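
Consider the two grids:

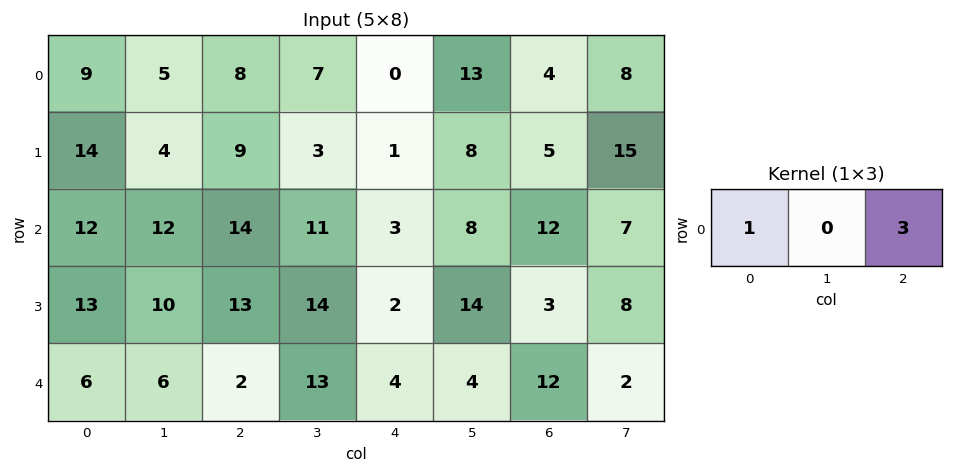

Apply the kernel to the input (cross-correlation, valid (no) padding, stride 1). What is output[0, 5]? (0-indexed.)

The receptive field on the input at this output position is [13 4 8]. Elementwise product with the kernel and sum: 13·1 + 8·3.

37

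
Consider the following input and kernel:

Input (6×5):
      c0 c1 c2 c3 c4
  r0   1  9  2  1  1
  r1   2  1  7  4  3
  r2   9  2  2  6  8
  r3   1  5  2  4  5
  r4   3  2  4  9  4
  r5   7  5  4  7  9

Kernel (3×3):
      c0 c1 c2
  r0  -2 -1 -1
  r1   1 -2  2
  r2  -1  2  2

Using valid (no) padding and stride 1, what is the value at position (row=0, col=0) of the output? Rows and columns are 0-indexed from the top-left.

The receptive field on the input at this output position is [1 9 2 / 2 1 7 / 9 2 2]. Elementwise product with the kernel and sum: 1·-2 + 9·-1 + 2·-1 + 2·1 + 1·-2 + 7·2 + 9·-1 + 2·2 + 2·2.

0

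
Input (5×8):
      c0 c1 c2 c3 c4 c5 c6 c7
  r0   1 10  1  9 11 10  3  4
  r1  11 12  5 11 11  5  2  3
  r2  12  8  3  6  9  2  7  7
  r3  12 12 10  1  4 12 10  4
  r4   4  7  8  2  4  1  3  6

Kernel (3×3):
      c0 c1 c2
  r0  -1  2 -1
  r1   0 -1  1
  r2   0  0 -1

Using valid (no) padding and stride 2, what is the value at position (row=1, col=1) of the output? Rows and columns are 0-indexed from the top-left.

The receptive field on the input at this output position is [3 6 9 / 10 1 4 / 8 2 4]. Elementwise product with the kernel and sum: 3·-1 + 6·2 + 9·-1 + 1·-1 + 4·1 + 4·-1.

-1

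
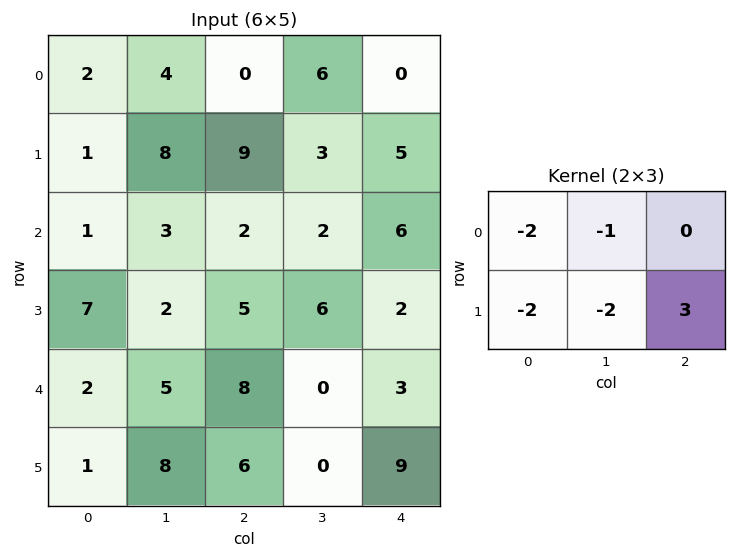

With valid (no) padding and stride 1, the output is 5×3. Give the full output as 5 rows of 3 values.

1 -33 -15
-12 -29 -11
-8 -4 -22
-6 -35 -23
-9 -46 -1

Output[0,0]: The receptive field on the input at this output position is [2 4 0 / 1 8 9]. Elementwise product with the kernel and sum: 2·-2 + 4·-1 + 1·-2 + 8·-2 + 9·3.
Output[0,1]: The receptive field on the input at this output position is [4 0 6 / 8 9 3]. Elementwise product with the kernel and sum: 4·-2 + 0·-1 + 8·-2 + 9·-2 + 3·3.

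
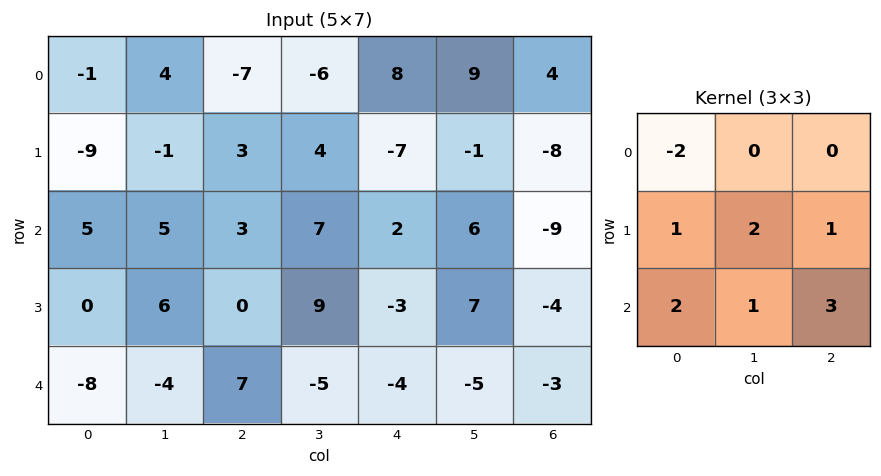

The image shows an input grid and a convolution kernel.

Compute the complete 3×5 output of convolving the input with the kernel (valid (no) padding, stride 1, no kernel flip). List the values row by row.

Output[0,0]: The receptive field on the input at this output position is [-1 4 -7 / -9 -1 3 / 5 5 3]. Elementwise product with the kernel and sum: -1·-2 + -9·1 + -1·2 + 3·1 + 5·2 + 5·1 + 3·3.
Output[0,1]: The receptive field on the input at this output position is [4 -7 -6 / -1 3 4 / 5 3 7]. Elementwise product with the kernel and sum: 4·-2 + -1·1 + 3·2 + 4·1 + 5·2 + 3·1 + 7·3.

18 35 37 35 -50
42 59 13 45 8
3 -11 6 -33 -19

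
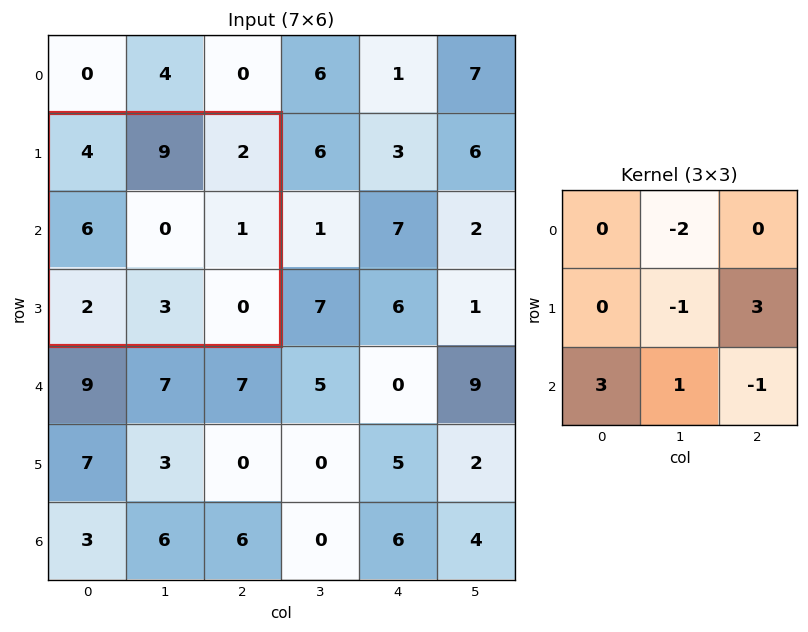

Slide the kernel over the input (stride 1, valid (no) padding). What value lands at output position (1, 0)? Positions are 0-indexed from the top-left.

The receptive field on the input at this output position is [4 9 2 / 6 0 1 / 2 3 0]. Elementwise product with the kernel and sum: 9·-2 + 0·-1 + 1·3 + 2·3 + 3·1 + 0·-1.

-6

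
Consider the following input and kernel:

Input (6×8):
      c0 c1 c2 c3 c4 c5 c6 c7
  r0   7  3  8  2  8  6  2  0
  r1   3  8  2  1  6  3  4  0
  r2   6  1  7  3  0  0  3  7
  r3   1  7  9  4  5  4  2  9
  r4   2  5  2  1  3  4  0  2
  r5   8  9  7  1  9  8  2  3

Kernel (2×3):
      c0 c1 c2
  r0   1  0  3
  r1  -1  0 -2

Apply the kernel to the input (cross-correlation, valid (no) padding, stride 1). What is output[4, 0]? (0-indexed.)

The receptive field on the input at this output position is [2 5 2 / 8 9 7]. Elementwise product with the kernel and sum: 2·1 + 2·3 + 8·-1 + 7·-2.

-14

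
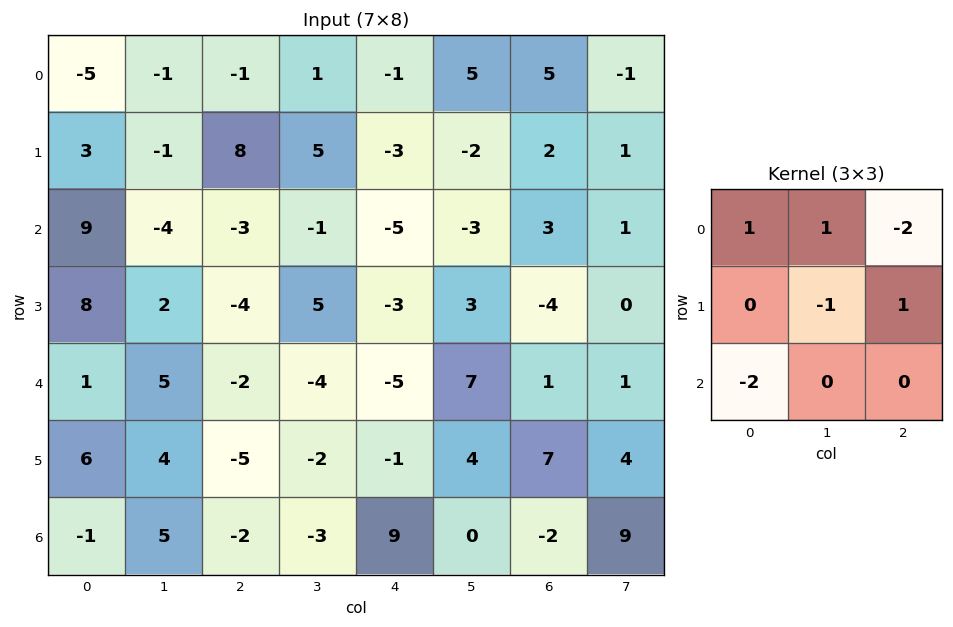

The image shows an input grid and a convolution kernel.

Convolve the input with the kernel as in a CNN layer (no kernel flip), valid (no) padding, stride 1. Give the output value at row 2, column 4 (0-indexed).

The receptive field on the input at this output position is [-5 -3 3 / -3 3 -4 / -5 7 1]. Elementwise product with the kernel and sum: -5·1 + -3·1 + 3·-2 + 3·-1 + -4·1 + -5·-2.

-11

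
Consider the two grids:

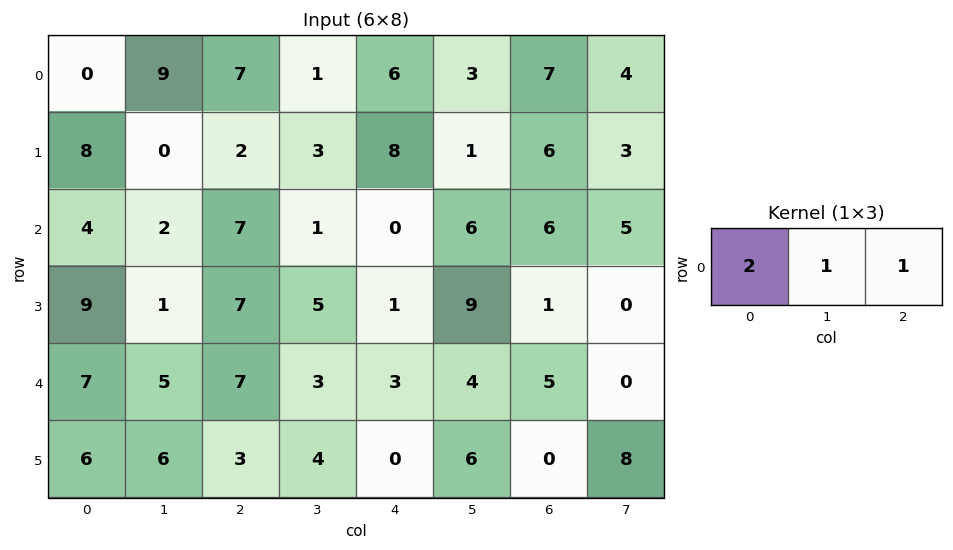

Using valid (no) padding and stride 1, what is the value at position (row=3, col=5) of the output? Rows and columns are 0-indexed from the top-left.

19

The receptive field on the input at this output position is [9 1 0]. Elementwise product with the kernel and sum: 9·2 + 1·1 + 0·1.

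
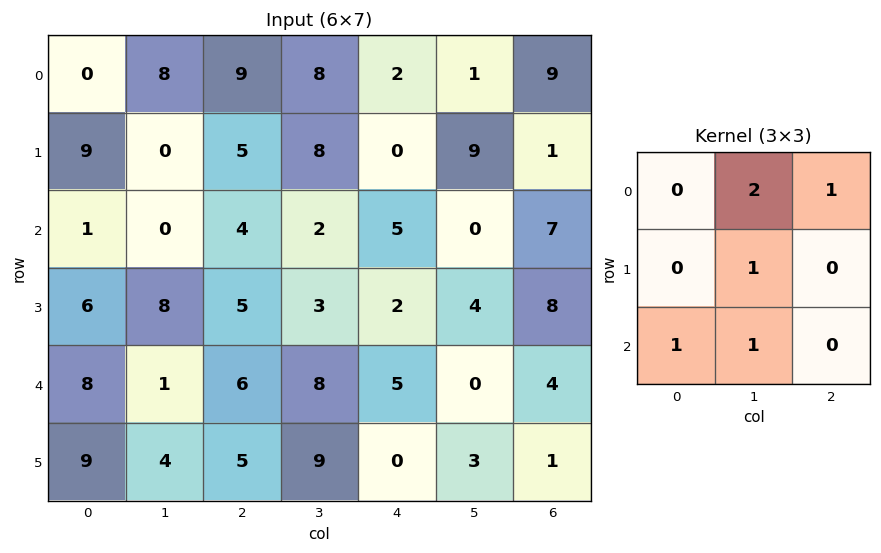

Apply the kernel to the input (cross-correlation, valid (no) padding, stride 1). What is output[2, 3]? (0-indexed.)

25

The receptive field on the input at this output position is [2 5 0 / 3 2 4 / 8 5 0]. Elementwise product with the kernel and sum: 5·2 + 0·1 + 2·1 + 8·1 + 5·1.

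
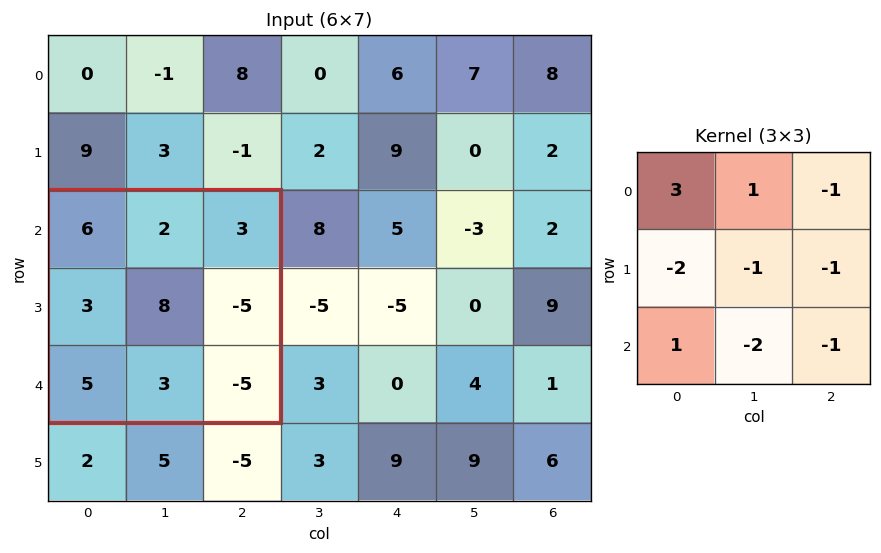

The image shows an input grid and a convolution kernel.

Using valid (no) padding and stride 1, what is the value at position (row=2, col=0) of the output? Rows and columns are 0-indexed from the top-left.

The receptive field on the input at this output position is [6 2 3 / 3 8 -5 / 5 3 -5]. Elementwise product with the kernel and sum: 6·3 + 2·1 + 3·-1 + 3·-2 + 8·-1 + -5·-1 + 5·1 + 3·-2 + -5·-1.

12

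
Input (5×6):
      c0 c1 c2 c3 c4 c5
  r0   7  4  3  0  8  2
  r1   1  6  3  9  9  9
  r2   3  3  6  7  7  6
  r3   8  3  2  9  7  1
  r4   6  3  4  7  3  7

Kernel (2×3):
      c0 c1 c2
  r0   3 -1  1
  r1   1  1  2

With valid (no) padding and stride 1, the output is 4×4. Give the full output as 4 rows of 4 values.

Output[0,0]: The receptive field on the input at this output position is [7 4 3 / 1 6 3]. Elementwise product with the kernel and sum: 7·3 + 4·-1 + 3·1 + 1·1 + 6·1 + 3·2.

33 36 47 30
18 47 36 53
27 33 43 38
40 37 21 45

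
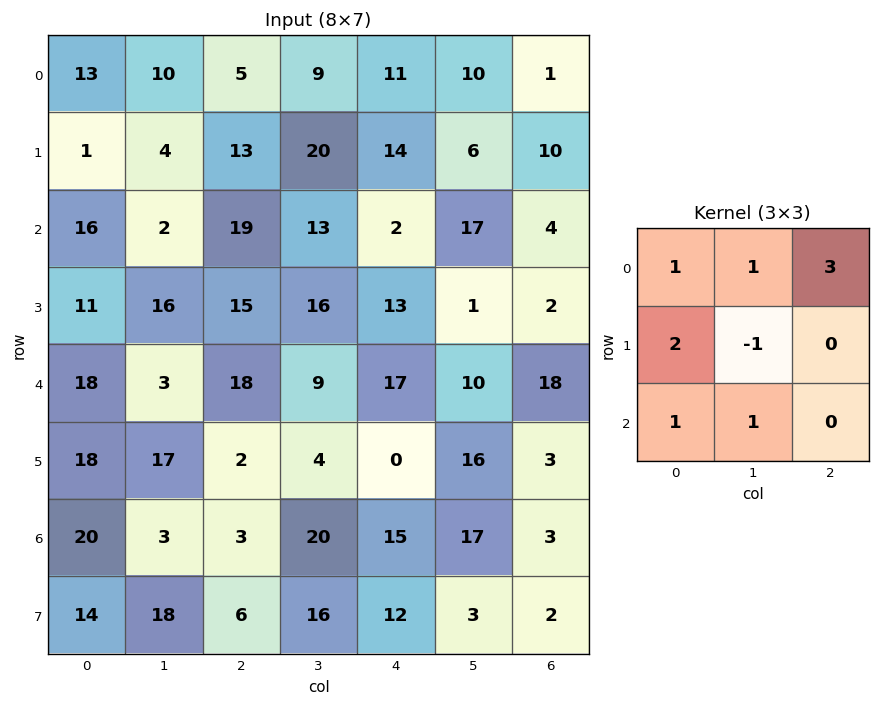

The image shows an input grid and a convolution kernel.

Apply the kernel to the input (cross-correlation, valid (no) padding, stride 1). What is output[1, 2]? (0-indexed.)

The receptive field on the input at this output position is [13 20 14 / 19 13 2 / 15 16 13]. Elementwise product with the kernel and sum: 13·1 + 20·1 + 14·3 + 19·2 + 13·-1 + 15·1 + 16·1.

131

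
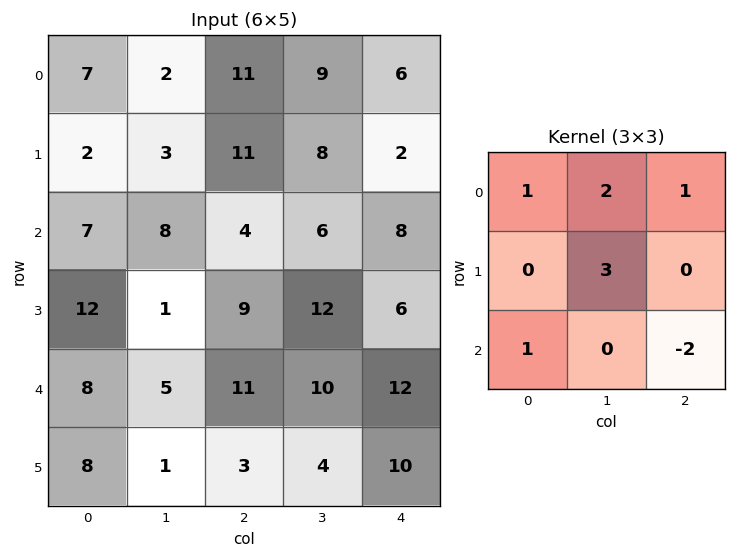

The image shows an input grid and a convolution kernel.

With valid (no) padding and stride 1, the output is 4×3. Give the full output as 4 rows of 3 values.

Output[0,0]: The receptive field on the input at this output position is [7 2 11 / 2 3 11 / 7 8 4]. Elementwise product with the kernel and sum: 7·1 + 2·2 + 11·1 + 3·3 + 7·1 + 4·-2.
Output[0,1]: The receptive field on the input at this output position is [2 11 9 / 3 11 8 / 8 4 6]. Elementwise product with the kernel and sum: 2·1 + 11·2 + 9·1 + 11·3 + 8·1 + 6·-2.

30 62 47
37 22 44
16 34 47
40 57 52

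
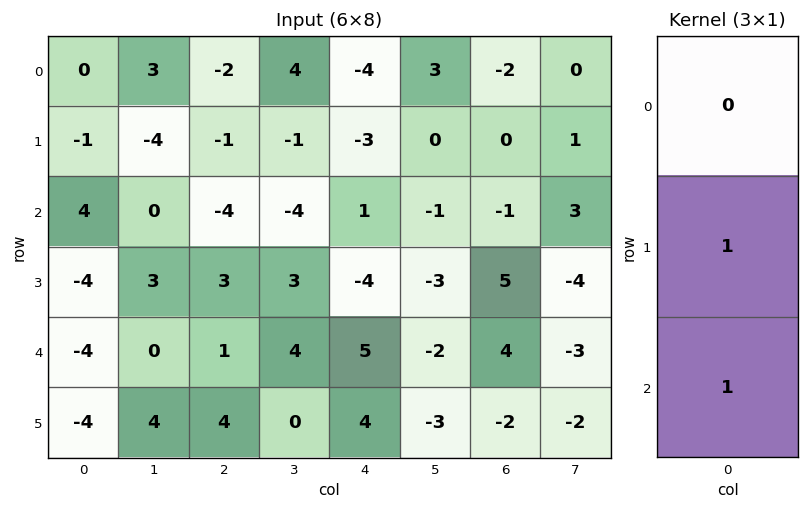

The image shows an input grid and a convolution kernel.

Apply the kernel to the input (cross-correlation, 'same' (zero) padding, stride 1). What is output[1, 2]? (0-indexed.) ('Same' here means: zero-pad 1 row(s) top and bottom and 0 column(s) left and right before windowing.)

-5

The receptive field on the zero-padded input at this output position is [-2 / -1 / -4]. Elementwise product with the kernel and sum: -1·1 + -4·1.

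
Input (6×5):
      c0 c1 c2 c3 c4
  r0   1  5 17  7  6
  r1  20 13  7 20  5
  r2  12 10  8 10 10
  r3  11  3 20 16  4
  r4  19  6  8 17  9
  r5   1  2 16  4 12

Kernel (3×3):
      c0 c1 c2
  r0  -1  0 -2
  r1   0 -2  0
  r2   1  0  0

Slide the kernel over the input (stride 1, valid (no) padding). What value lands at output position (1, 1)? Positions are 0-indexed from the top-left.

The receptive field on the input at this output position is [13 7 20 / 10 8 10 / 3 20 16]. Elementwise product with the kernel and sum: 13·-1 + 20·-2 + 8·-2 + 3·1.

-66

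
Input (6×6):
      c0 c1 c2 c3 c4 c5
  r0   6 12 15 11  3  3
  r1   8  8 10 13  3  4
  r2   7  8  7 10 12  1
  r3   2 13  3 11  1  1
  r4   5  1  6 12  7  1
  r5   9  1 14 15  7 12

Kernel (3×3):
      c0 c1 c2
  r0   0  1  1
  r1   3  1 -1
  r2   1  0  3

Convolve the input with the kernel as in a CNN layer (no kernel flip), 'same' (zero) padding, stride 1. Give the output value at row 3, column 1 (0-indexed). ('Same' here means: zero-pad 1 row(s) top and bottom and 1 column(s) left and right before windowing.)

The receptive field on the zero-padded input at this output position is [7 8 7 / 2 13 3 / 5 1 6]. Elementwise product with the kernel and sum: 8·1 + 7·1 + 2·3 + 13·1 + 3·-1 + 5·1 + 6·3.

54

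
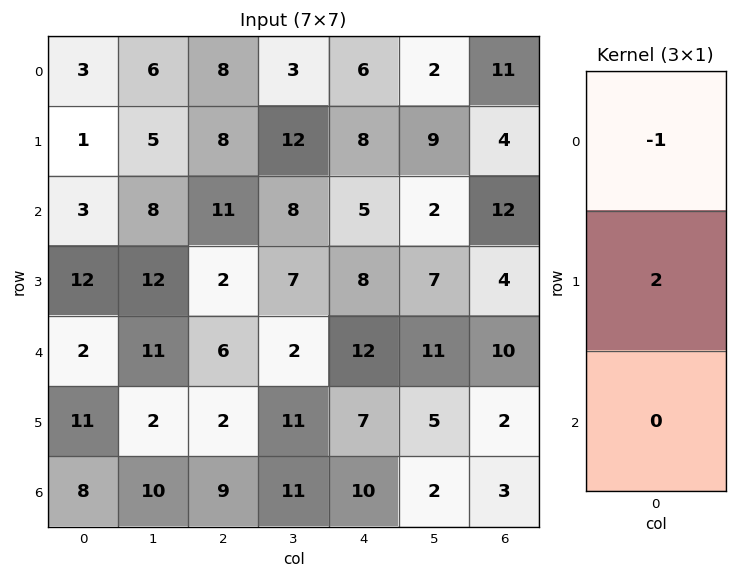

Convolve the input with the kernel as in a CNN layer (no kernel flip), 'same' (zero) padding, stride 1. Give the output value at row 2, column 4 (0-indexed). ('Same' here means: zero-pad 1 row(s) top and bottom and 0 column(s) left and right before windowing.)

2

The receptive field on the zero-padded input at this output position is [8 / 5 / 8]. Elementwise product with the kernel and sum: 8·-1 + 5·2.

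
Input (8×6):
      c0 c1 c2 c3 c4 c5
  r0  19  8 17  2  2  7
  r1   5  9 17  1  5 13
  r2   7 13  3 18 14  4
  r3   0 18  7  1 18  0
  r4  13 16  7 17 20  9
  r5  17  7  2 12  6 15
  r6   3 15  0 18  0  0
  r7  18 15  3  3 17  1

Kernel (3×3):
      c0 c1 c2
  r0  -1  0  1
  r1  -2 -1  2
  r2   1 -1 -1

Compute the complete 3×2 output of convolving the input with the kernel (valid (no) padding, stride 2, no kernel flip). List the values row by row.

4 -69
-18 2
-55 -9

Output[0,0]: The receptive field on the input at this output position is [19 8 17 / 5 9 17 / 7 13 3]. Elementwise product with the kernel and sum: 19·-1 + 17·1 + 5·-2 + 9·-1 + 17·2 + 7·1 + 13·-1 + 3·-1.
Output[0,1]: The receptive field on the input at this output position is [17 2 2 / 17 1 5 / 3 18 14]. Elementwise product with the kernel and sum: 17·-1 + 2·1 + 17·-2 + 1·-1 + 5·2 + 3·1 + 18·-1 + 14·-1.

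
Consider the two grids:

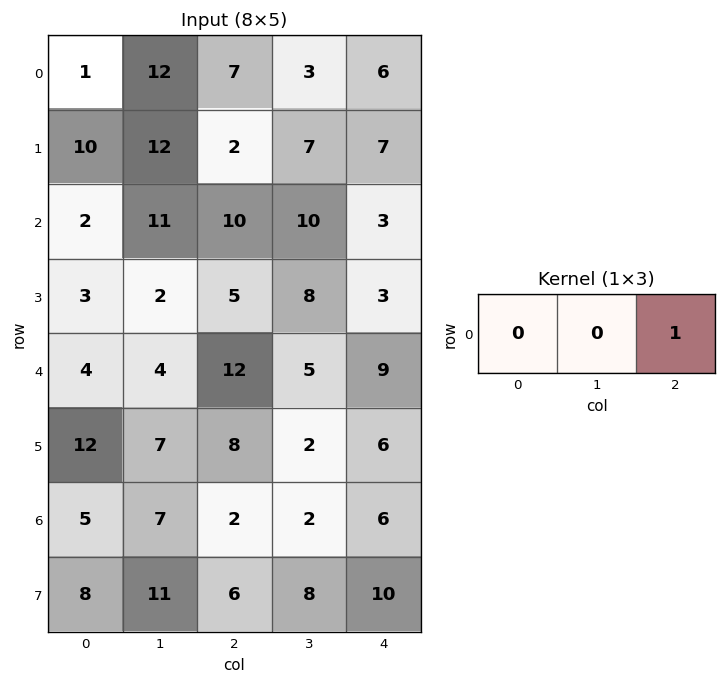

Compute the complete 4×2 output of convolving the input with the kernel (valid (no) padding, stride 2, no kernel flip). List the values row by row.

Output[0,0]: The receptive field on the input at this output position is [1 12 7]. Elementwise product with the kernel and sum: 7·1.

7 6
10 3
12 9
2 6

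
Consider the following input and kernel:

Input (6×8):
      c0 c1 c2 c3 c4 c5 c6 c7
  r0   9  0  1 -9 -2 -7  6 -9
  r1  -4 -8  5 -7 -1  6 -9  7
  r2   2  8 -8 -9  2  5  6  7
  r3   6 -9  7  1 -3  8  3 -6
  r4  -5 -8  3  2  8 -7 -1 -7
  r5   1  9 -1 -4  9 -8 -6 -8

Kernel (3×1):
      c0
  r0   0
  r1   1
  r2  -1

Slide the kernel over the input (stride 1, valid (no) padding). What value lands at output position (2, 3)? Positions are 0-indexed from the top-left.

-1

The receptive field on the input at this output position is [-9 / 1 / 2]. Elementwise product with the kernel and sum: 1·1 + 2·-1.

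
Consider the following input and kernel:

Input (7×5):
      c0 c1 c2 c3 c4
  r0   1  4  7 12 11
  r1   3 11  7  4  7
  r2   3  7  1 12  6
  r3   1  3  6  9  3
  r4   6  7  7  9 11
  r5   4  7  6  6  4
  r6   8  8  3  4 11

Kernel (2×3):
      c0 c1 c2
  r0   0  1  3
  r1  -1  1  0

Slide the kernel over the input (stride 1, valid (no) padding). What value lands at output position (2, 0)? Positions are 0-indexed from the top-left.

The receptive field on the input at this output position is [3 7 1 / 1 3 6]. Elementwise product with the kernel and sum: 7·1 + 1·3 + 1·-1 + 3·1.

12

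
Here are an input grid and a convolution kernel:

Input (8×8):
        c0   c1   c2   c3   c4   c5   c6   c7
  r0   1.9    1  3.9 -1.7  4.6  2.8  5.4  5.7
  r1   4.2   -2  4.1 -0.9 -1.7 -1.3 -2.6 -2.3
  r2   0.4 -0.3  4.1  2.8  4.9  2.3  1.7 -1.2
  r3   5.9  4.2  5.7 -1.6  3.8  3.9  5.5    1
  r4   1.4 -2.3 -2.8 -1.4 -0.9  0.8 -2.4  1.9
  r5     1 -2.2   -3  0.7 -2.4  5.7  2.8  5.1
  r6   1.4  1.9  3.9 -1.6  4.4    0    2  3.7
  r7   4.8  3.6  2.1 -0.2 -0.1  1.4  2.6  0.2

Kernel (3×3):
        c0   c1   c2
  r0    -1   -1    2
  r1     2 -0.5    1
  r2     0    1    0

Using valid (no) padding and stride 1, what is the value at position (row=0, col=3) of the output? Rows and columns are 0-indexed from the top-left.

The receptive field on the input at this output position is [-1.7 4.6 2.8 / -0.9 -1.7 -1.3 / 2.8 4.9 2.3]. Elementwise product with the kernel and sum: -1.7·-1 + 4.6·-1 + 2.8·2 + -0.9·2 + -1.7·-0.5 + -1.3·1 + 4.9·1.

5.35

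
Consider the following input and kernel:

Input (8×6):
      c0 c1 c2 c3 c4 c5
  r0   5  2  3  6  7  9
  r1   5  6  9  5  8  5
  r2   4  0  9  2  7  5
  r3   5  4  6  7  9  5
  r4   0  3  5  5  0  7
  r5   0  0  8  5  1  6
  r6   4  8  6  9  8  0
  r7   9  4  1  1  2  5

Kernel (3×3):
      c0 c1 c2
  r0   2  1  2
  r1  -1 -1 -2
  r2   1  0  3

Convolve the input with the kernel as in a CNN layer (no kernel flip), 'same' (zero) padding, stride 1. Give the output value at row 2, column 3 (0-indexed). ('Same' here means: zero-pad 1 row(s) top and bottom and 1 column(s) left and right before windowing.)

The receptive field on the zero-padded input at this output position is [9 5 8 / 9 2 7 / 6 7 9]. Elementwise product with the kernel and sum: 9·2 + 5·1 + 8·2 + 9·-1 + 2·-1 + 7·-2 + 6·1 + 9·3.

47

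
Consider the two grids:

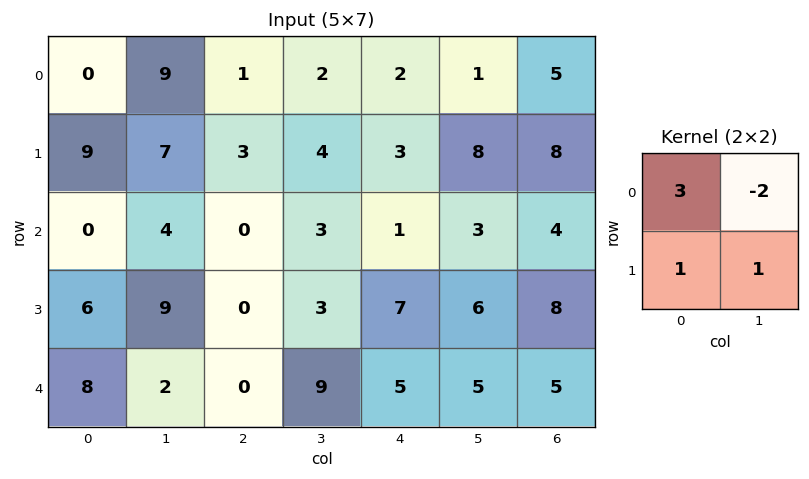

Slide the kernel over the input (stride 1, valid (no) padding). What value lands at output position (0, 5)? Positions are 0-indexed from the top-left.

9

The receptive field on the input at this output position is [1 5 / 8 8]. Elementwise product with the kernel and sum: 1·3 + 5·-2 + 8·1 + 8·1.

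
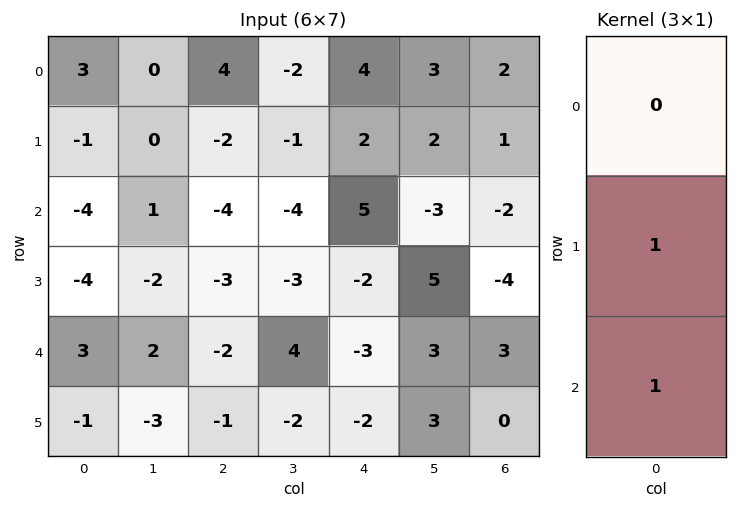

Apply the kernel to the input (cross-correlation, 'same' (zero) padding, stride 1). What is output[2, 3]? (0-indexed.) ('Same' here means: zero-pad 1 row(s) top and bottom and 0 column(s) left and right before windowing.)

The receptive field on the zero-padded input at this output position is [-1 / -4 / -3]. Elementwise product with the kernel and sum: -4·1 + -3·1.

-7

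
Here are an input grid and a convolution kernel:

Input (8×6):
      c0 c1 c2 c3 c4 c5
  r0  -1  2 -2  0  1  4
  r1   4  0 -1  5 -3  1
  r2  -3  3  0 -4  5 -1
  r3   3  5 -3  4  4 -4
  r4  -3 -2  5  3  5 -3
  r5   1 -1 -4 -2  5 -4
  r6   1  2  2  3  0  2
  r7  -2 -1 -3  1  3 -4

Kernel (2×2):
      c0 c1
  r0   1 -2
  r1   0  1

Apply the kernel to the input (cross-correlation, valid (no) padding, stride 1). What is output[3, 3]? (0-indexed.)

1

The receptive field on the input at this output position is [4 4 / 3 5]. Elementwise product with the kernel and sum: 4·1 + 4·-2 + 5·1.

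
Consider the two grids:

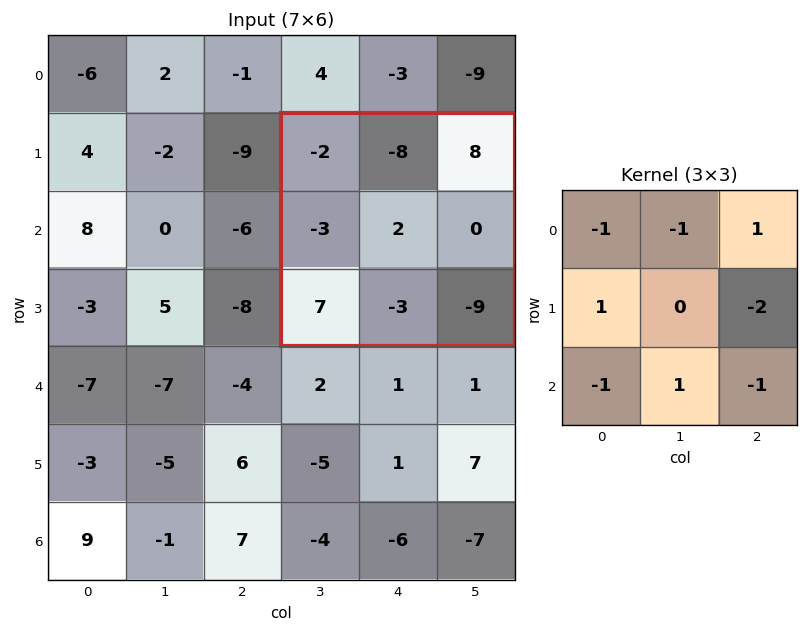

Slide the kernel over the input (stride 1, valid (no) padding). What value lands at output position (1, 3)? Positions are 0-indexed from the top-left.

The receptive field on the input at this output position is [-2 -8 8 / -3 2 0 / 7 -3 -9]. Elementwise product with the kernel and sum: -2·-1 + -8·-1 + 8·1 + -3·1 + 0·-2 + 7·-1 + -3·1 + -9·-1.

14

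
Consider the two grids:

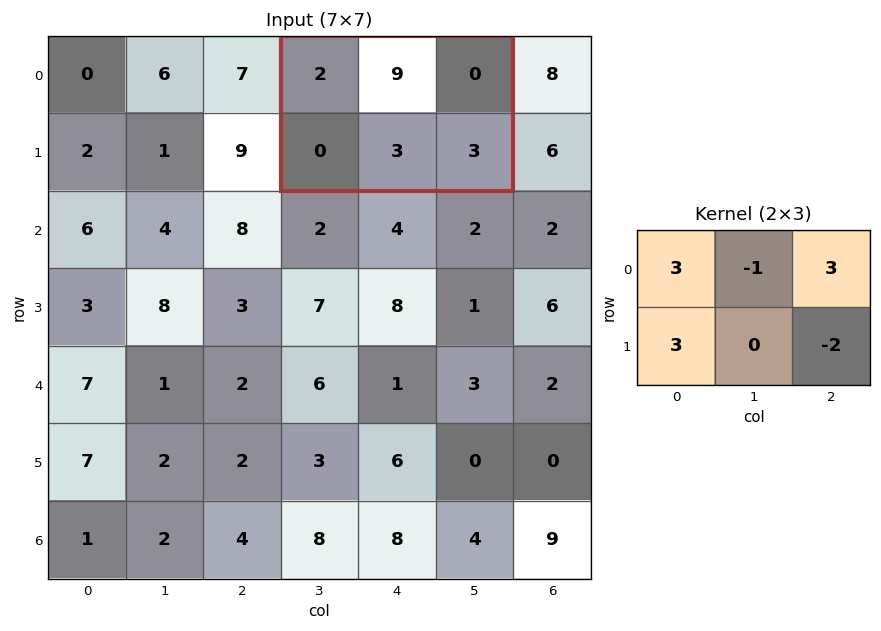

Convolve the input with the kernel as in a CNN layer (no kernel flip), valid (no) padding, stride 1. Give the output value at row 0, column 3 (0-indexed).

-9

The receptive field on the input at this output position is [2 9 0 / 0 3 3]. Elementwise product with the kernel and sum: 2·3 + 9·-1 + 0·3 + 0·3 + 3·-2.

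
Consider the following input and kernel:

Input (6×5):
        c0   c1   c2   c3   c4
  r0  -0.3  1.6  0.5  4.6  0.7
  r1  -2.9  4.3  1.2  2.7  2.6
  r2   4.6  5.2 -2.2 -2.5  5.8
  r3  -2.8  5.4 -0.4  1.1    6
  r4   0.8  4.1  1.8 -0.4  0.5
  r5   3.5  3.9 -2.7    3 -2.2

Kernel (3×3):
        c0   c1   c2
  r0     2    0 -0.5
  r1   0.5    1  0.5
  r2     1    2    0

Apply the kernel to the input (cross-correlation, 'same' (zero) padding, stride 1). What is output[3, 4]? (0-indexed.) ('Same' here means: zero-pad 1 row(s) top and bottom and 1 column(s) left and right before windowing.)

The receptive field on the zero-padded input at this output position is [-2.5 5.8 0 / 1.1 6 0 / -0.4 0.5 0]. Elementwise product with the kernel and sum: -2.5·2 + 0·-0.5 + 1.1·0.5 + 6·1 + 0·0.5 + -0.4·1 + 0.5·2.

2.15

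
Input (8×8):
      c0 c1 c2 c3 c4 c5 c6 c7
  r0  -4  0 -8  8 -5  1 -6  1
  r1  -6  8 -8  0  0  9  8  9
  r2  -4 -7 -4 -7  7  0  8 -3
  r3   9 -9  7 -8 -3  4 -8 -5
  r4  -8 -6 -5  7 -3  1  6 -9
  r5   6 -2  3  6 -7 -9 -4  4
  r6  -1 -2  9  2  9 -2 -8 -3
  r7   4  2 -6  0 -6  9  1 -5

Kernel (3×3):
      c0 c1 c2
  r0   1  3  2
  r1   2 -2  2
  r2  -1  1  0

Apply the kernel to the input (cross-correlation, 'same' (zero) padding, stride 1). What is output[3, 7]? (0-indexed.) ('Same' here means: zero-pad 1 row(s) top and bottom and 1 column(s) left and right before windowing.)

-22

The receptive field on the zero-padded input at this output position is [8 -3 0 / -8 -5 0 / 6 -9 0]. Elementwise product with the kernel and sum: 8·1 + -3·3 + 0·2 + -8·2 + -5·-2 + 0·2 + 6·-1 + -9·1.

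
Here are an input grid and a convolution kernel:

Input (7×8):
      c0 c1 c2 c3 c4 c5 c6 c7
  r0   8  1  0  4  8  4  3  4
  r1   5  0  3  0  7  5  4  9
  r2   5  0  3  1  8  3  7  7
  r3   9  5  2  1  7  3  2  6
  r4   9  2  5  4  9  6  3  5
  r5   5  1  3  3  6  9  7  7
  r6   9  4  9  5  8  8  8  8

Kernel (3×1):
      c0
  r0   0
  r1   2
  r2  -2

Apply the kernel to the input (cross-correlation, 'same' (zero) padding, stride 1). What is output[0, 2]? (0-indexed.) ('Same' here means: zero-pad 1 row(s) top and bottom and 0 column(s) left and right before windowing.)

The receptive field on the zero-padded input at this output position is [0 / 0 / 3]. Elementwise product with the kernel and sum: 0·2 + 3·-2.

-6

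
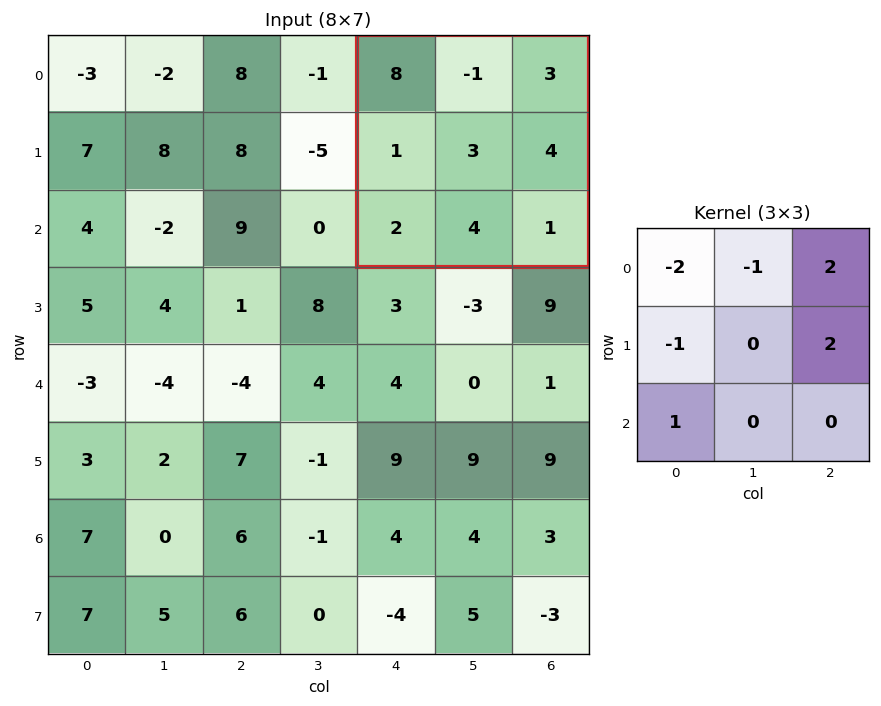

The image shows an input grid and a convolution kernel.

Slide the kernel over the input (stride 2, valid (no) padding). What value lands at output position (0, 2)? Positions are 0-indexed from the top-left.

The receptive field on the input at this output position is [8 -1 3 / 1 3 4 / 2 4 1]. Elementwise product with the kernel and sum: 8·-2 + -1·-1 + 3·2 + 1·-1 + 4·2 + 2·1.

0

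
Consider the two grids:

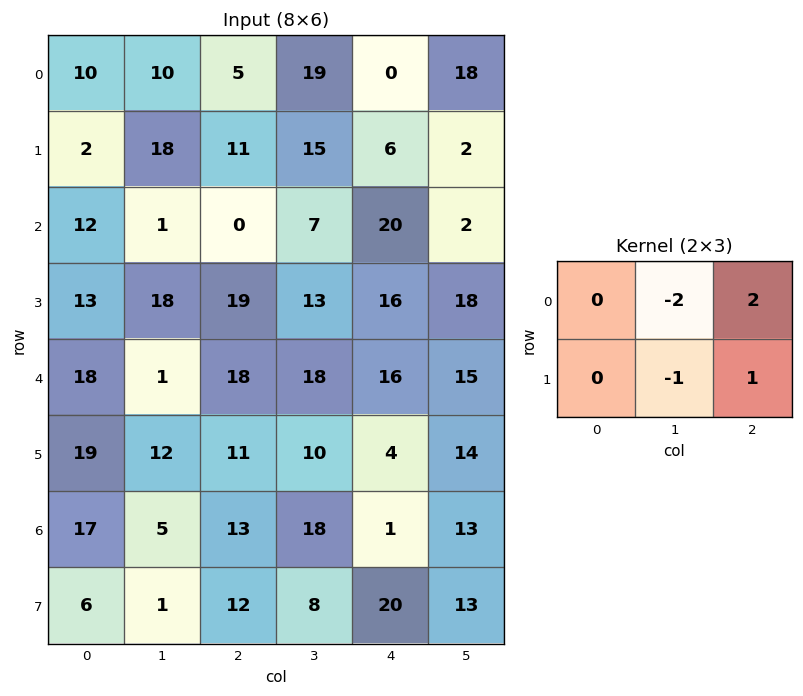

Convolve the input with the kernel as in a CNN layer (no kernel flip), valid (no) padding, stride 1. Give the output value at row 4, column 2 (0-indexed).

-10

The receptive field on the input at this output position is [18 18 16 / 11 10 4]. Elementwise product with the kernel and sum: 18·-2 + 16·2 + 10·-1 + 4·1.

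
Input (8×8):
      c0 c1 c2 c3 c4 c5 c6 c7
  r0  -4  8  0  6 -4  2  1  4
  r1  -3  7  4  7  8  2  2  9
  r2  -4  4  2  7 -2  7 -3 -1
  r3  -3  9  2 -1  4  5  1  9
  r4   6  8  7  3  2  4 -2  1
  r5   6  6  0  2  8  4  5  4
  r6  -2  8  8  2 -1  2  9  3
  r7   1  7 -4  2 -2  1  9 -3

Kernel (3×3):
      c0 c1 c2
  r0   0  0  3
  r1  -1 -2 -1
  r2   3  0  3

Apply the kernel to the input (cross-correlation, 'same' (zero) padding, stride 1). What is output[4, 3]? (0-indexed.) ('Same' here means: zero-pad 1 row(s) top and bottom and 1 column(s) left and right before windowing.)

The receptive field on the zero-padded input at this output position is [2 -1 4 / 7 3 2 / 0 2 8]. Elementwise product with the kernel and sum: 4·3 + 7·-1 + 3·-2 + 2·-1 + 0·3 + 8·3.

21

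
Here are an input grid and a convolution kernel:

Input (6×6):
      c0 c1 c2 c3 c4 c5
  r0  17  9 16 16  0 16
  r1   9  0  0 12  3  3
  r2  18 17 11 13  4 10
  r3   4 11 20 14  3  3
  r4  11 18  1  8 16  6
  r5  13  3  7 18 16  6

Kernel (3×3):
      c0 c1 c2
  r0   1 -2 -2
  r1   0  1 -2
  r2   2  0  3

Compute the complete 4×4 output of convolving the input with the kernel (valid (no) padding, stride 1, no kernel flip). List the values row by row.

Output[0,0]: The receptive field on the input at this output position is [17 9 16 / 9 0 0 / 18 17 11]. Elementwise product with the kernel and sum: 17·1 + 9·-2 + 16·-2 + 0·1 + 0·-2 + 18·2 + 11·3.

36 -6 24 37
72 25 24 21
-42 21 35 16
5 -12 24 60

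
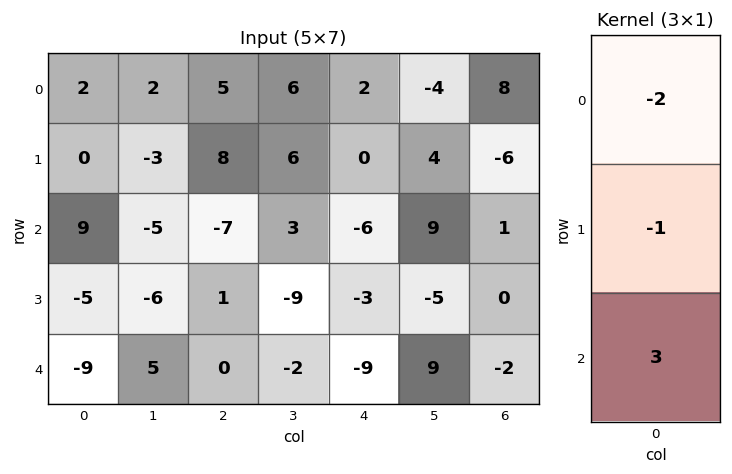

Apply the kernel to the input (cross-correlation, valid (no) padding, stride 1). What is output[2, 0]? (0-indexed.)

The receptive field on the input at this output position is [9 / -5 / -9]. Elementwise product with the kernel and sum: 9·-2 + -5·-1 + -9·3.

-40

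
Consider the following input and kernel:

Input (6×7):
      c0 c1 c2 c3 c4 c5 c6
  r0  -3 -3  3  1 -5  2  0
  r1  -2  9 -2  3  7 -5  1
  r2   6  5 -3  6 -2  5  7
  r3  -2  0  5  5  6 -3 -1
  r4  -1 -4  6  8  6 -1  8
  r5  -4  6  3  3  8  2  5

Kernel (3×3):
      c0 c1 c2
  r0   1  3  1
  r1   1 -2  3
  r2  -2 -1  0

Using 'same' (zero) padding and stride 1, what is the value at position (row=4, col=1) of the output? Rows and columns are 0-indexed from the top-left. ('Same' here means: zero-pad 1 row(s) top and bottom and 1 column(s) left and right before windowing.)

30

The receptive field on the zero-padded input at this output position is [-2 0 5 / -1 -4 6 / -4 6 3]. Elementwise product with the kernel and sum: -2·1 + 0·3 + 5·1 + -1·1 + -4·-2 + 6·3 + -4·-2 + 6·-1.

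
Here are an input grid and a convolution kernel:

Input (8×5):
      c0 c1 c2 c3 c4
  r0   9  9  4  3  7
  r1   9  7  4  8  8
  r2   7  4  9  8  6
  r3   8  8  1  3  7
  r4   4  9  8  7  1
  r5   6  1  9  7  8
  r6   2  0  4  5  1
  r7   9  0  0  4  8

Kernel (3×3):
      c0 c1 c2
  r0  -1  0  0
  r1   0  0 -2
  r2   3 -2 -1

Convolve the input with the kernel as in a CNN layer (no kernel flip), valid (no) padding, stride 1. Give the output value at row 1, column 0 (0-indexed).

-20

The receptive field on the input at this output position is [9 7 4 / 7 4 9 / 8 8 1]. Elementwise product with the kernel and sum: 9·-1 + 9·-2 + 8·3 + 8·-2 + 1·-1.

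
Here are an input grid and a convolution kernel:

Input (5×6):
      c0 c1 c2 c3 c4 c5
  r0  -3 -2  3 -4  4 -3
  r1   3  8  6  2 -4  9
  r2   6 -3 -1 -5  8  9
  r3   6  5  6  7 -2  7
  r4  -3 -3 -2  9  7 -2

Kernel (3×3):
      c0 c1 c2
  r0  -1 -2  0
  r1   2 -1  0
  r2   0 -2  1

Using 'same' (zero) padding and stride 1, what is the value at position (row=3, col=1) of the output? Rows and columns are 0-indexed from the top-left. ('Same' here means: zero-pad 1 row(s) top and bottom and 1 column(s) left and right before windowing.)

The receptive field on the zero-padded input at this output position is [6 -3 -1 / 6 5 6 / -3 -3 -2]. Elementwise product with the kernel and sum: 6·-1 + -3·-2 + 6·2 + 5·-1 + -3·-2 + -2·1.

11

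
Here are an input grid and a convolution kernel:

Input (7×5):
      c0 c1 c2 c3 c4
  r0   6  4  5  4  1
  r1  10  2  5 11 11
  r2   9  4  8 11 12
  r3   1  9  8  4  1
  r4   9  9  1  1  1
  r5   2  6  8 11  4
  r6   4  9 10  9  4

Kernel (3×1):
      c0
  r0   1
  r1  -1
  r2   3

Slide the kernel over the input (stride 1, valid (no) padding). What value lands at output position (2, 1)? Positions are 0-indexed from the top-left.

22

The receptive field on the input at this output position is [4 / 9 / 9]. Elementwise product with the kernel and sum: 4·1 + 9·-1 + 9·3.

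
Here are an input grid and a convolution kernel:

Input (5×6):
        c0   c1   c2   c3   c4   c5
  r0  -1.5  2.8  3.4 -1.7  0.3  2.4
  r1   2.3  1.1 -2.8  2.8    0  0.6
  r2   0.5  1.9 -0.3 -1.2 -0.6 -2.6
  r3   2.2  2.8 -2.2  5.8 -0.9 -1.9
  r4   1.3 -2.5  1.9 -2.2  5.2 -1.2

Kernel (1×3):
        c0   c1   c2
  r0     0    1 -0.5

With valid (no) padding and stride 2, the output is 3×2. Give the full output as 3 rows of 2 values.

1.1 -1.85
2.05 -0.9
-3.45 -4.8

Output[0,0]: The receptive field on the input at this output position is [-1.5 2.8 3.4]. Elementwise product with the kernel and sum: 2.8·1 + 3.4·-0.5.
Output[0,1]: The receptive field on the input at this output position is [3.4 -1.7 0.3]. Elementwise product with the kernel and sum: -1.7·1 + 0.3·-0.5.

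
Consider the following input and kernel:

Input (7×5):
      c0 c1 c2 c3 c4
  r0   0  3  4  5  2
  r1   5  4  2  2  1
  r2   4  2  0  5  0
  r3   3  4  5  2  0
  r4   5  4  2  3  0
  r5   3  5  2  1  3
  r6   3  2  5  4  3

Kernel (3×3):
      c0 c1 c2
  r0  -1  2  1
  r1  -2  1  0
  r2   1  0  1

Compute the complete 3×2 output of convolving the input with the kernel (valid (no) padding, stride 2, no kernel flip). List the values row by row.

Output[0,0]: The receptive field on the input at this output position is [0 3 4 / 5 4 2 / 4 2 0]. Elementwise product with the kernel and sum: 0·-1 + 3·2 + 4·1 + 5·-2 + 4·1 + 4·1 + 0·1.

8 6
5 4
12 9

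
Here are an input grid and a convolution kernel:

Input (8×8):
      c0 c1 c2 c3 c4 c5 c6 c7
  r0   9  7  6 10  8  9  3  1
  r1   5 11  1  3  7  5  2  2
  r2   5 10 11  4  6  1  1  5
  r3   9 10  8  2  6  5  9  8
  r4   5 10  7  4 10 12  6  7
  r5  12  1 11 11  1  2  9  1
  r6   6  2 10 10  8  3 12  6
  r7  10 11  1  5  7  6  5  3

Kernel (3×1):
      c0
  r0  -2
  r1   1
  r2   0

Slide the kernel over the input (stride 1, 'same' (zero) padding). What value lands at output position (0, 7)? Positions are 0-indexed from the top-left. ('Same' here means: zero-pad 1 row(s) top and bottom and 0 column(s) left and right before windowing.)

The receptive field on the zero-padded input at this output position is [0 / 1 / 2]. Elementwise product with the kernel and sum: 0·-2 + 1·1.

1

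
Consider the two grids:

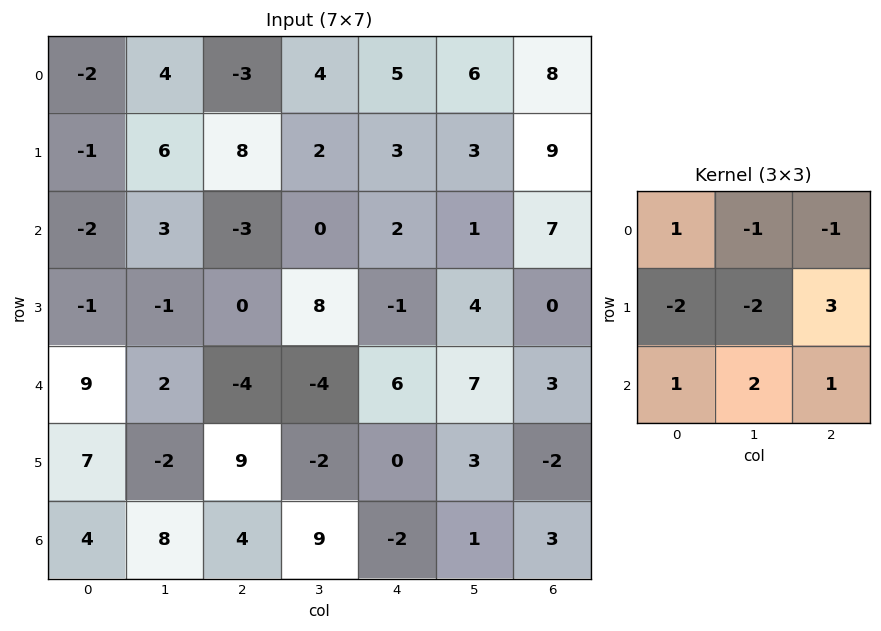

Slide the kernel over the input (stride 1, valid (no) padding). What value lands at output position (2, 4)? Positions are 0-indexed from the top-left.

11

The receptive field on the input at this output position is [2 1 7 / -1 4 0 / 6 7 3]. Elementwise product with the kernel and sum: 2·1 + 1·-1 + 7·-1 + -1·-2 + 4·-2 + 0·3 + 6·1 + 7·2 + 3·1.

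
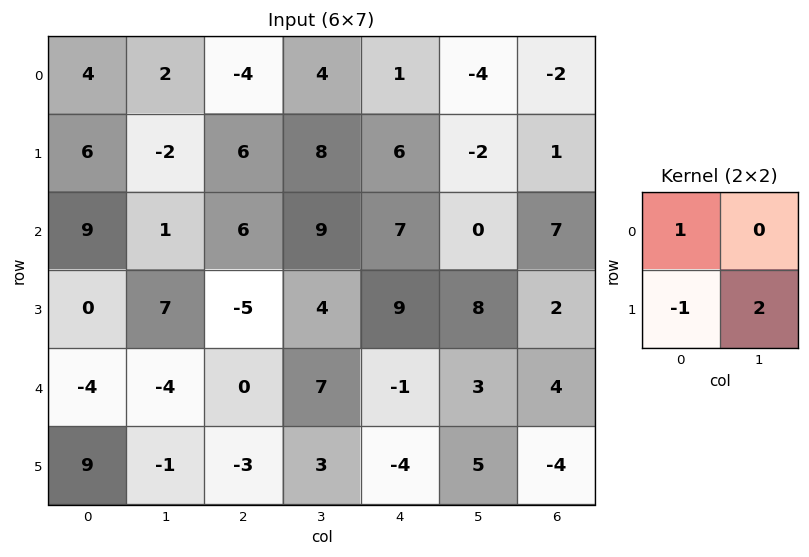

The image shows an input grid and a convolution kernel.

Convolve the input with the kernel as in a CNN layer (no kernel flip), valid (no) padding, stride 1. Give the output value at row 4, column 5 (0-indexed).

The receptive field on the input at this output position is [3 4 / 5 -4]. Elementwise product with the kernel and sum: 3·1 + 5·-1 + -4·2.

-10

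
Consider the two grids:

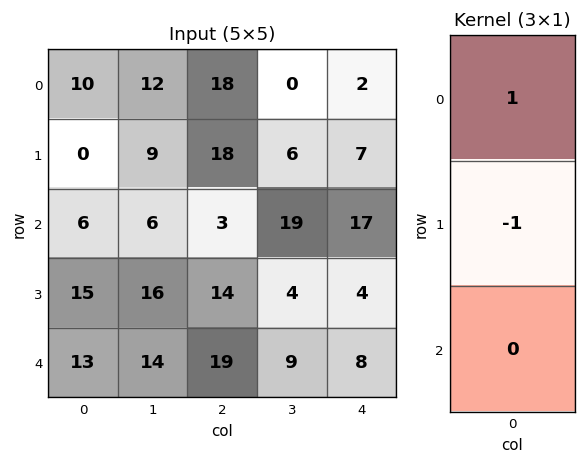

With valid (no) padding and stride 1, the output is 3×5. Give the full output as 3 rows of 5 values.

10 3 0 -6 -5
-6 3 15 -13 -10
-9 -10 -11 15 13

Output[0,0]: The receptive field on the input at this output position is [10 / 0 / 6]. Elementwise product with the kernel and sum: 10·1 + 0·-1.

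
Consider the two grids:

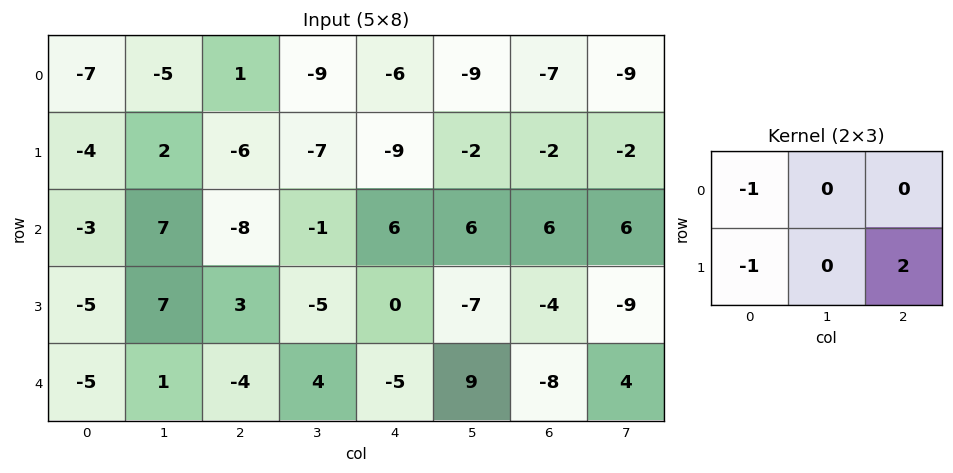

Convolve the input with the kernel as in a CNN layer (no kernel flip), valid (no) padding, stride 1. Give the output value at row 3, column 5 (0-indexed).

6

The receptive field on the input at this output position is [-7 -4 -9 / 9 -8 4]. Elementwise product with the kernel and sum: -7·-1 + 9·-1 + 4·2.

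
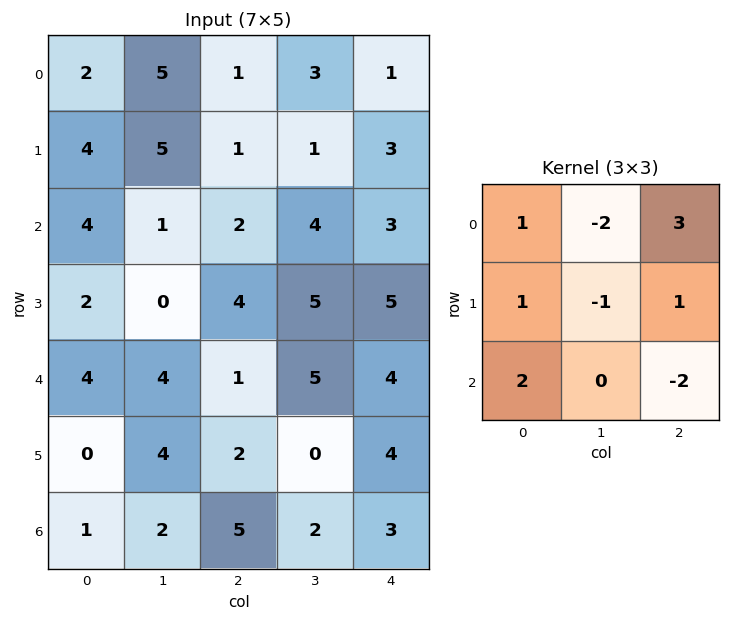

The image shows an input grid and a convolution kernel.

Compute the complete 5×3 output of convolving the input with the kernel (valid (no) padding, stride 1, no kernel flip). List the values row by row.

Output[0,0]: The receptive field on the input at this output position is [2 5 1 / 4 5 1 / 4 1 2]. Elementwise product with the kernel and sum: 2·1 + 5·-2 + 1·3 + 4·1 + 5·-1 + 1·1 + 4·2 + 2·-2.
Output[0,1]: The receptive field on the input at this output position is [5 1 3 / 5 1 1 / 1 2 4]. Elementwise product with the kernel and sum: 5·1 + 1·-2 + 3·3 + 5·1 + 1·-1 + 1·1 + 1·2 + 4·-2.

-1 11 -1
-2 -1 7
20 8 1
11 23 5
-11 19 13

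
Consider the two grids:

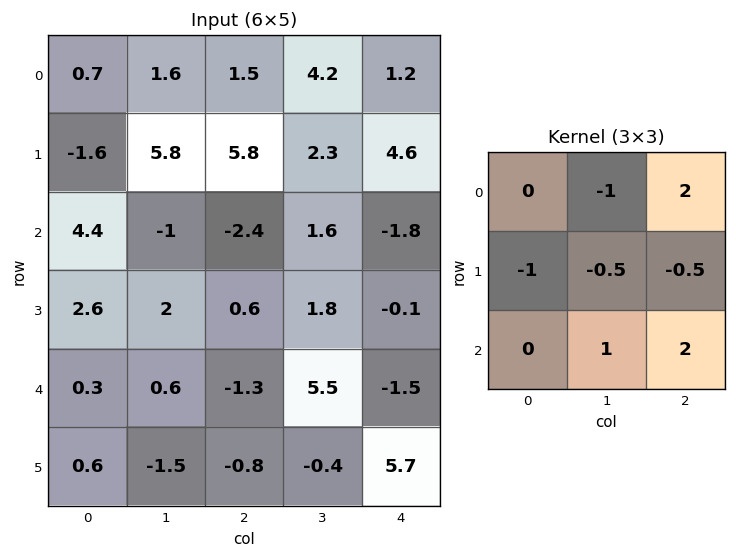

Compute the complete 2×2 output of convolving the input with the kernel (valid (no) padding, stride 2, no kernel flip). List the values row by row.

-8.6 -13.05
-9.7 -4.15

Output[0,0]: The receptive field on the input at this output position is [0.7 1.6 1.5 / -1.6 5.8 5.8 / 4.4 -1 -2.4]. Elementwise product with the kernel and sum: 1.6·-1 + 1.5·2 + -1.6·-1 + 5.8·-0.5 + 5.8·-0.5 + -1·1 + -2.4·2.
Output[0,1]: The receptive field on the input at this output position is [1.5 4.2 1.2 / 5.8 2.3 4.6 / -2.4 1.6 -1.8]. Elementwise product with the kernel and sum: 4.2·-1 + 1.2·2 + 5.8·-1 + 2.3·-0.5 + 4.6·-0.5 + 1.6·1 + -1.8·2.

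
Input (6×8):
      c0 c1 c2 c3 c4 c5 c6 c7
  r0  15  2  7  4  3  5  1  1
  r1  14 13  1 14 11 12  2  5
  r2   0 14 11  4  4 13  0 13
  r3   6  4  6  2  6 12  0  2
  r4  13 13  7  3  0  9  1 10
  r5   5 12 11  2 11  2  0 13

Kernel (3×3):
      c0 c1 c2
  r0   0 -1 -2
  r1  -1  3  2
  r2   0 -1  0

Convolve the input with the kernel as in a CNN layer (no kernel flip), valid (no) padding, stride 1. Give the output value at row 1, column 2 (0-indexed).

-29

The receptive field on the input at this output position is [1 14 11 / 11 4 4 / 6 2 6]. Elementwise product with the kernel and sum: 14·-1 + 11·-2 + 11·-1 + 4·3 + 4·2 + 2·-1.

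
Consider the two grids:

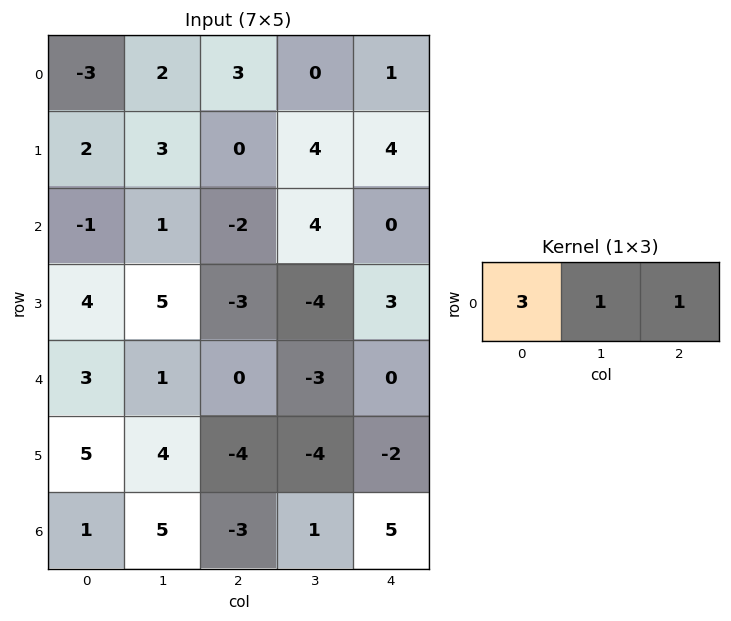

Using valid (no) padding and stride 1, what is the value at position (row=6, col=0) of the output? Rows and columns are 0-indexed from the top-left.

The receptive field on the input at this output position is [1 5 -3]. Elementwise product with the kernel and sum: 1·3 + 5·1 + -3·1.

5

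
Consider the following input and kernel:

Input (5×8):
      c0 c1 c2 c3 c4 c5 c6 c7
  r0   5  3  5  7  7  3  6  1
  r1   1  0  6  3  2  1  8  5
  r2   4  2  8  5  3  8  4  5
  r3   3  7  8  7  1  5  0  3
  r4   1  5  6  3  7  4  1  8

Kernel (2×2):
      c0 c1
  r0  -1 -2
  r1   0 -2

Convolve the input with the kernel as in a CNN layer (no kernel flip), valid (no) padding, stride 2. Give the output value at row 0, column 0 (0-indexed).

-11

The receptive field on the input at this output position is [5 3 / 1 0]. Elementwise product with the kernel and sum: 5·-1 + 3·-2 + 0·-2.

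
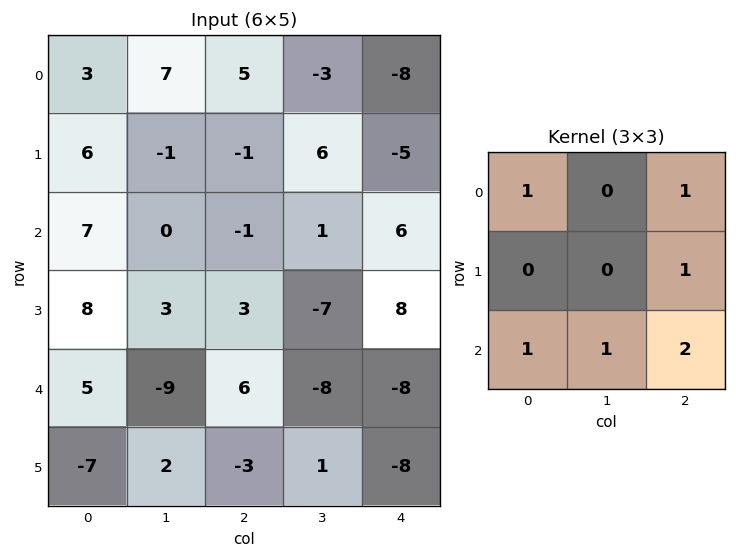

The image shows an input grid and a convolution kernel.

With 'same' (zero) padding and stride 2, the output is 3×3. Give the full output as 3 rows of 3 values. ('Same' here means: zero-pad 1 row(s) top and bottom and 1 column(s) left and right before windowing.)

11 7 1
13 -2 7
-9 -11 -14

Output[0,0]: The receptive field on the zero-padded input at this output position is [0 0 0 / 0 3 7 / 0 6 -1]. Elementwise product with the kernel and sum: 0·1 + 0·1 + 7·1 + 0·1 + 6·1 + -1·2.
Output[0,1]: The receptive field on the zero-padded input at this output position is [0 0 0 / 7 5 -3 / -1 -1 6]. Elementwise product with the kernel and sum: 0·1 + 0·1 + -3·1 + -1·1 + -1·1 + 6·2.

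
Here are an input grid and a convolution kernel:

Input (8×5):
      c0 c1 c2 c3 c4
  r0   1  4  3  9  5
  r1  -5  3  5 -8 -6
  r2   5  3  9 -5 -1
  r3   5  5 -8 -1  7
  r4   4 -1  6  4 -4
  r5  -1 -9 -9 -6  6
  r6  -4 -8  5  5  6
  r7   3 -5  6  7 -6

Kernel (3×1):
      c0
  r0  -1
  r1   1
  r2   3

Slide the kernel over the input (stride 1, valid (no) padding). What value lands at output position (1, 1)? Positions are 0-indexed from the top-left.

The receptive field on the input at this output position is [3 / 3 / 5]. Elementwise product with the kernel and sum: 3·-1 + 3·1 + 5·3.

15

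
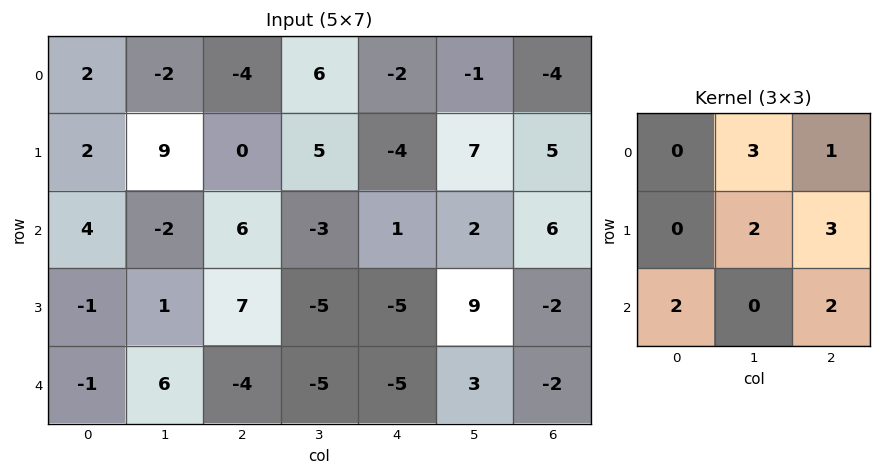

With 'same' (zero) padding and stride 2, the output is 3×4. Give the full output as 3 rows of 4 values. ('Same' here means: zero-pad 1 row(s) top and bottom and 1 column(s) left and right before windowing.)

16 38 17 6
19 0 11 45
14 -7 -7 -10

Output[0,0]: The receptive field on the zero-padded input at this output position is [0 0 0 / 0 2 -2 / 0 2 9]. Elementwise product with the kernel and sum: 0·3 + 0·1 + 2·2 + -2·3 + 0·2 + 9·2.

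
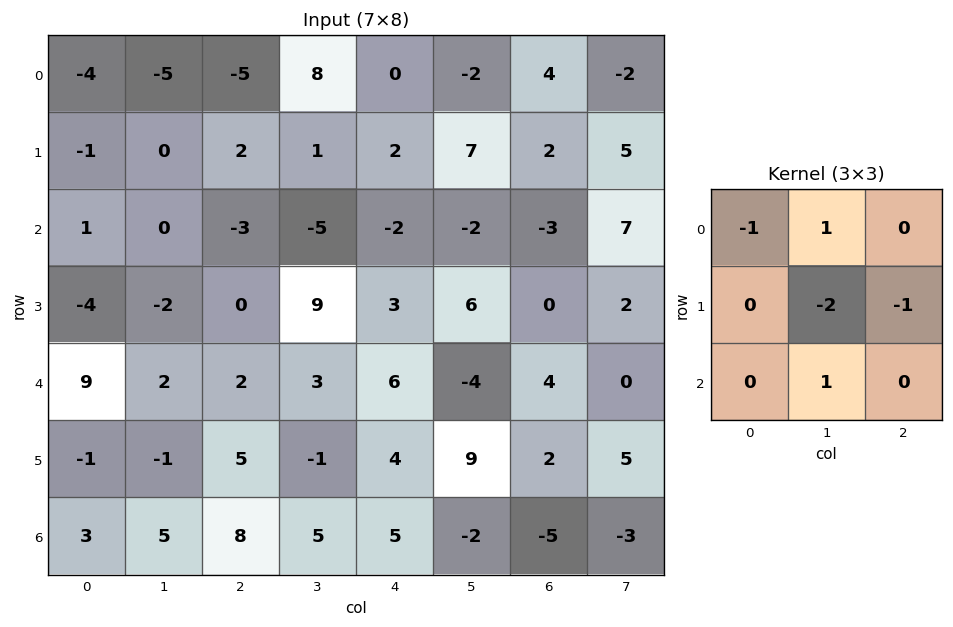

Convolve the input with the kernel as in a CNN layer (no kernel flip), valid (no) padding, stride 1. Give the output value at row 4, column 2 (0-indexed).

The receptive field on the input at this output position is [2 3 6 / 5 -1 4 / 8 5 5]. Elementwise product with the kernel and sum: 2·-1 + 3·1 + -1·-2 + 4·-1 + 5·1.

4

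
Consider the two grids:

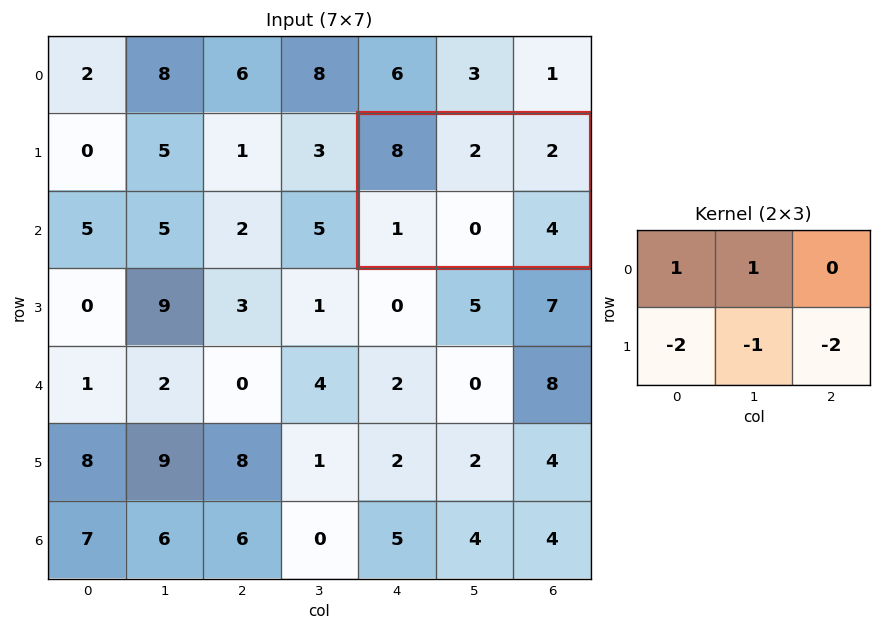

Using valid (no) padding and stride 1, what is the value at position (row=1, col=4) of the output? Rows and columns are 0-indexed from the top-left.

The receptive field on the input at this output position is [8 2 2 / 1 0 4]. Elementwise product with the kernel and sum: 8·1 + 2·1 + 1·-2 + 0·-1 + 4·-2.

0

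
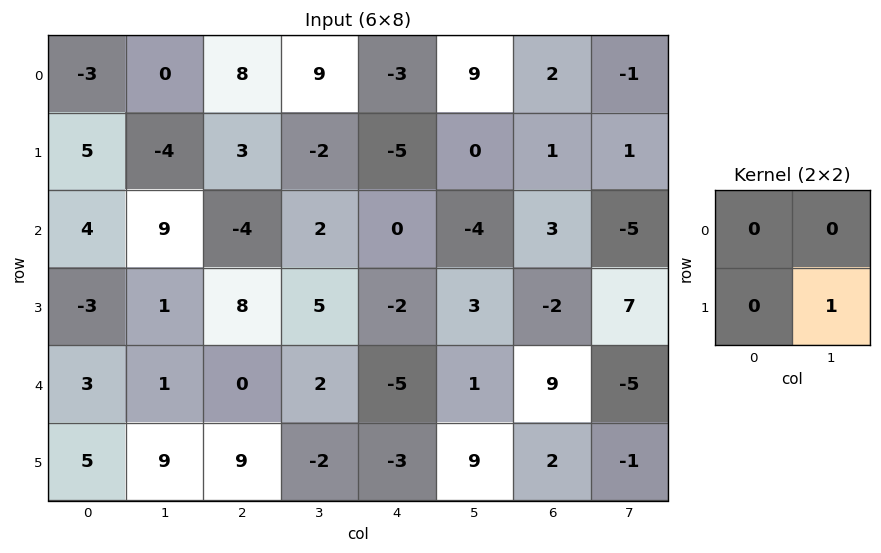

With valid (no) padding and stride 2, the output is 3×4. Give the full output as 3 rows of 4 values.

Output[0,0]: The receptive field on the input at this output position is [-3 0 / 5 -4]. Elementwise product with the kernel and sum: -4·1.

-4 -2 0 1
1 5 3 7
9 -2 9 -1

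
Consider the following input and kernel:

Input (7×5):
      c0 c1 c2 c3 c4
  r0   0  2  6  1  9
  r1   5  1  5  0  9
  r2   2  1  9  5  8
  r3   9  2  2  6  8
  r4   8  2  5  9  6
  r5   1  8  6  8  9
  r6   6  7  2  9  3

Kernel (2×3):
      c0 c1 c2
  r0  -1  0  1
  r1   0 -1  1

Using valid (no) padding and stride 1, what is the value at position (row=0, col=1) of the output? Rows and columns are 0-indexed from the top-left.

-6

The receptive field on the input at this output position is [2 6 1 / 1 5 0]. Elementwise product with the kernel and sum: 2·-1 + 1·1 + 5·-1 + 0·1.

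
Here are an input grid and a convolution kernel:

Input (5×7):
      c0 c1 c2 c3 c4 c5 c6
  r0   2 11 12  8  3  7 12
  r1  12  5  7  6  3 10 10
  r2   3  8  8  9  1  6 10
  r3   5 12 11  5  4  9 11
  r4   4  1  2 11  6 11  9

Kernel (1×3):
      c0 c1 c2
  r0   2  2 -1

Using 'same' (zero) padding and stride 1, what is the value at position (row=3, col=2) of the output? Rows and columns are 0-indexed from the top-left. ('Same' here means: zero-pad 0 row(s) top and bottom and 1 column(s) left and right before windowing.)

41

The receptive field on the zero-padded input at this output position is [12 11 5]. Elementwise product with the kernel and sum: 12·2 + 11·2 + 5·-1.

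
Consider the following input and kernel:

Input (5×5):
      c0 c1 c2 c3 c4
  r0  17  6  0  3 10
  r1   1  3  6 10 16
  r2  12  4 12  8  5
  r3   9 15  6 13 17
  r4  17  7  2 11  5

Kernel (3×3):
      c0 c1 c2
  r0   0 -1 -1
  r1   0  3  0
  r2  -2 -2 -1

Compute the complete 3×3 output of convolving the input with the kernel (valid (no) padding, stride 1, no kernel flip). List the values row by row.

-41 -25 -28
-51 -35 -57
-21 -31 -5

Output[0,0]: The receptive field on the input at this output position is [17 6 0 / 1 3 6 / 12 4 12]. Elementwise product with the kernel and sum: 6·-1 + 0·-1 + 3·3 + 12·-2 + 4·-2 + 12·-1.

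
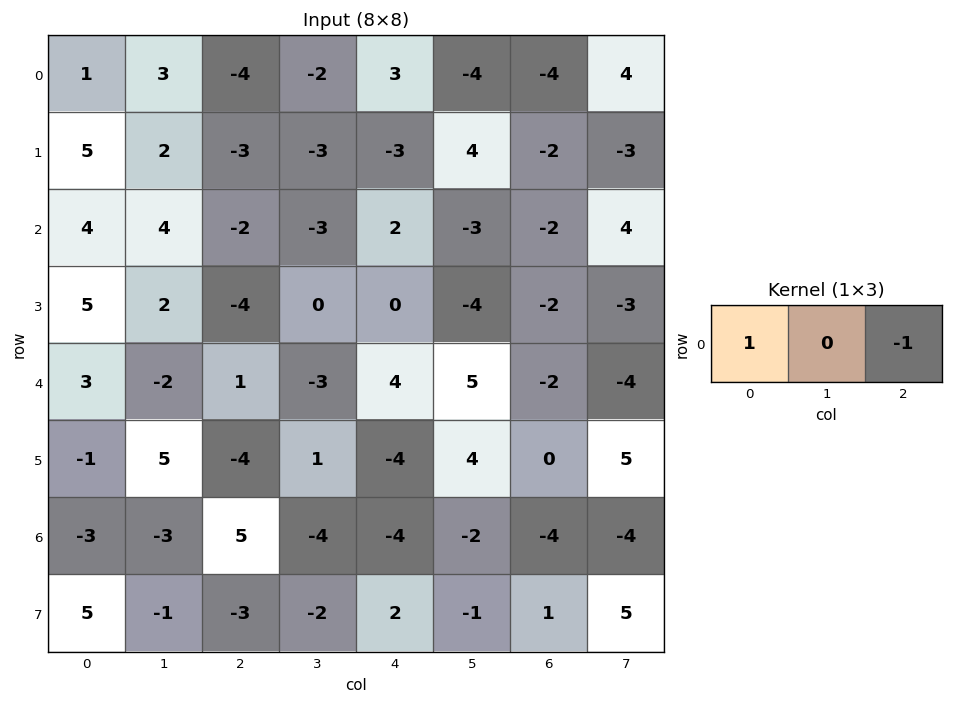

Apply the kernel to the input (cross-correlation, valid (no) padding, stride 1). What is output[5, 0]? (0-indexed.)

The receptive field on the input at this output position is [-1 5 -4]. Elementwise product with the kernel and sum: -1·1 + -4·-1.

3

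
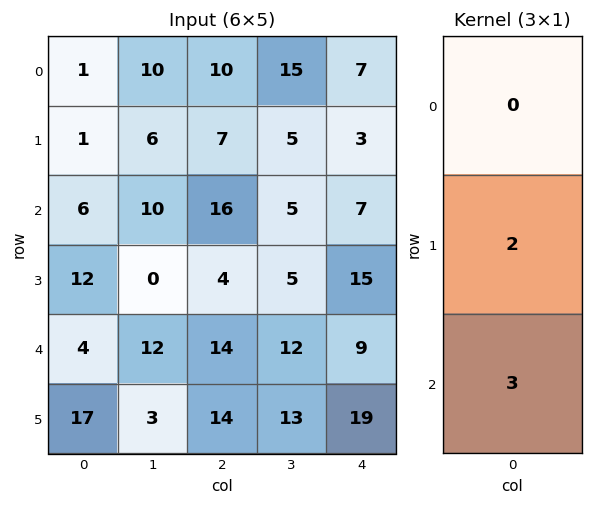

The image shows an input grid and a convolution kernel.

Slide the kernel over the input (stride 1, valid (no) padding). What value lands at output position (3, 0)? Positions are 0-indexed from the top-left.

The receptive field on the input at this output position is [12 / 4 / 17]. Elementwise product with the kernel and sum: 4·2 + 17·3.

59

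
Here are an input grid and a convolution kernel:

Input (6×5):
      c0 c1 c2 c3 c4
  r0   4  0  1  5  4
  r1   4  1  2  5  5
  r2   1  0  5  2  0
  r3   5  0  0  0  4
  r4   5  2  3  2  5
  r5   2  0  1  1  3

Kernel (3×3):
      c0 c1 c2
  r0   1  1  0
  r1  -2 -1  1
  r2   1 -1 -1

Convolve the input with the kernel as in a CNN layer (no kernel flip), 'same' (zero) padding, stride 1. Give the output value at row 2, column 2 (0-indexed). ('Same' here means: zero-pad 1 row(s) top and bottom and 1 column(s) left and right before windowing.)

0

The receptive field on the zero-padded input at this output position is [1 2 5 / 0 5 2 / 0 0 0]. Elementwise product with the kernel and sum: 1·1 + 2·1 + 0·-2 + 5·-1 + 2·1 + 0·1 + 0·-1 + 0·-1.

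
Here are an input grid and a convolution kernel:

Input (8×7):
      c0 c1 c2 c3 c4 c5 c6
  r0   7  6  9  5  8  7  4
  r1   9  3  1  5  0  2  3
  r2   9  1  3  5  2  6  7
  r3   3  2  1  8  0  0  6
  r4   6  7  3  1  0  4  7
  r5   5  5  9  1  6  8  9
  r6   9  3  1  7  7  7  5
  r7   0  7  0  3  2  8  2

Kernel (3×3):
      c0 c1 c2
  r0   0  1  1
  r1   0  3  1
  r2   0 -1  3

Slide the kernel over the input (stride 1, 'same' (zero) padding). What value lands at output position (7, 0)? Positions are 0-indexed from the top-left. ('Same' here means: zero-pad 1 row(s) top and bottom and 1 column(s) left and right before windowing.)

The receptive field on the zero-padded input at this output position is [0 9 3 / 0 0 7 / 0 0 0]. Elementwise product with the kernel and sum: 9·1 + 3·1 + 0·3 + 7·1 + 0·-1 + 0·3.

19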